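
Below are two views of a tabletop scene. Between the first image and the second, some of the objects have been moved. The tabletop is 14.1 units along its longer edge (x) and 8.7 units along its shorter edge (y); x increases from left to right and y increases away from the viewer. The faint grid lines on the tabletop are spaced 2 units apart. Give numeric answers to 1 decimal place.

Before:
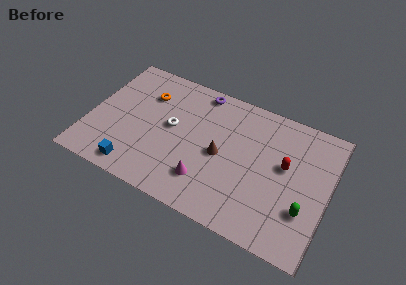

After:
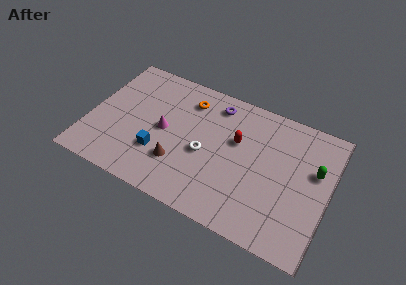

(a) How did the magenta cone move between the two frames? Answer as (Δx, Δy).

(-2.8, 2.2)

The magenta cone started near (7.2, 2.1) and ended near (4.4, 4.3).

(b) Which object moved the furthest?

the magenta cone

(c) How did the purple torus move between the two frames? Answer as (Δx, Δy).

(1.0, -0.5)

From the two frames, the purple torus sits at roughly (6.1, 7.8) before and (7.1, 7.3) after.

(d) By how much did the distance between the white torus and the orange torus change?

+1.1

They were about 2.3 units apart before and 3.4 after — 1.1 units further apart.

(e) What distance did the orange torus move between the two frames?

2.5

The orange torus was near (3.1, 6.3) before and (5.5, 6.9) after, so it travelled √(2.4² + 0.6²) ≈ 2.5 units.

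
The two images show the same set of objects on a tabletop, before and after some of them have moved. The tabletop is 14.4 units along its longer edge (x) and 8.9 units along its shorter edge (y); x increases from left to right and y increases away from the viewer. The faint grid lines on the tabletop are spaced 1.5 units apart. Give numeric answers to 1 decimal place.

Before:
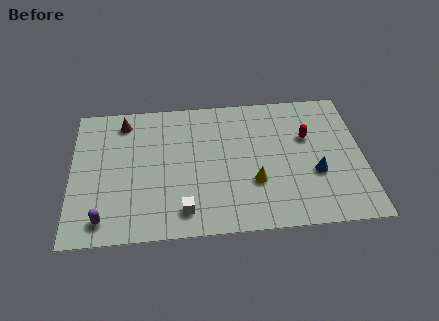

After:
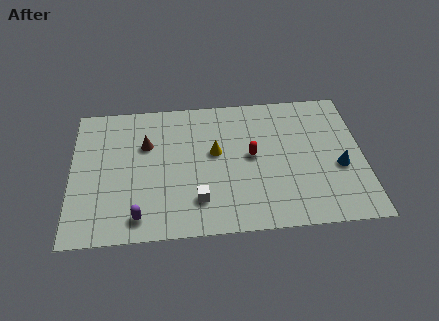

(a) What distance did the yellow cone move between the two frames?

2.8

The yellow cone moved from about (9.0, 3.0) to (7.1, 5.1), a distance of √(1.9² + 2.1²) ≈ 2.8.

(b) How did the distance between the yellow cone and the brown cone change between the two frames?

-4.3

They were about 7.8 units apart before and 3.5 after — 4.3 units closer together.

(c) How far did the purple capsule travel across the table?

1.7

The purple capsule was near (1.6, 1.3) before and (3.3, 1.3) after, so it travelled √(1.7² + 0.0²) ≈ 1.7 units.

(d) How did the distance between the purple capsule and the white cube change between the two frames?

-0.9

The distance was about 3.9 in the first image and 3.0 in the second, so they moved 0.9 units closer together.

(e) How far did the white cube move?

0.9

From (5.5, 1.5) to (6.2, 2.1), the white cube covered √(0.7² + 0.6²) ≈ 0.9 units.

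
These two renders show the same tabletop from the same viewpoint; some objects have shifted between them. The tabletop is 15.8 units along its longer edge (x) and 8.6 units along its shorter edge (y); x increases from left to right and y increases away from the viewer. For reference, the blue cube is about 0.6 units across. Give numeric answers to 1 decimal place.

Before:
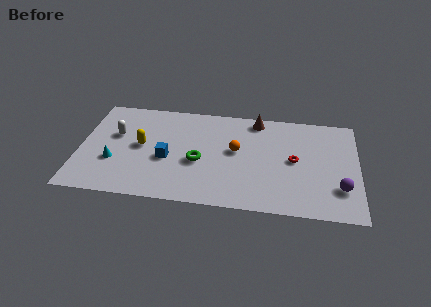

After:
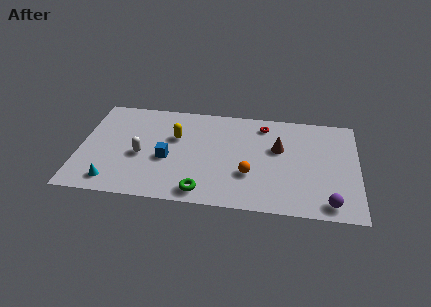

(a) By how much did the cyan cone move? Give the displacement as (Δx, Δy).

(0.0, -1.7)

The cyan cone started near (2.0, 3.0) and ended near (2.0, 1.3).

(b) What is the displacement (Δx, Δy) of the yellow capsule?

(1.9, 1.0)

From the two frames, the yellow capsule sits at roughly (3.5, 4.5) before and (5.4, 5.5) after.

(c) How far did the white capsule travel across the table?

2.2

The white capsule moved from about (2.0, 5.3) to (3.5, 3.7), a distance of √(1.5² + 1.6²) ≈ 2.2.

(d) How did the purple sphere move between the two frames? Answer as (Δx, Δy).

(-0.6, -1.3)

The purple sphere was at about (14.8, 2.4) and moved to about (14.2, 1.1).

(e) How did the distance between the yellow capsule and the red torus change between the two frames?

-3.4

Before: roughly 8.7 units apart; after: 5.3. That's 3.4 units closer together.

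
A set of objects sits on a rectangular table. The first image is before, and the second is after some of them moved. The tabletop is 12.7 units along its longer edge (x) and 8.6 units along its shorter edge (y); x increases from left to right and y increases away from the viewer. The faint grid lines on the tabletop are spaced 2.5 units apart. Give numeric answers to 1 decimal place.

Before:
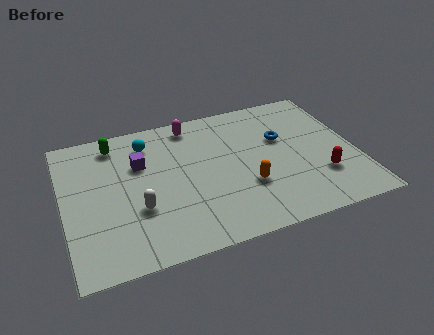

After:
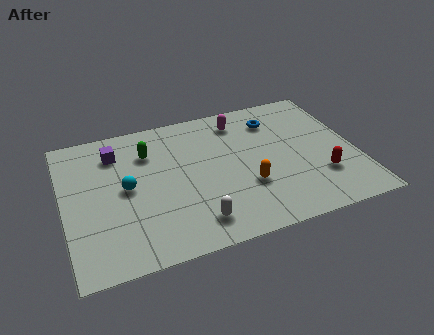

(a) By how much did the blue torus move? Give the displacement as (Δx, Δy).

(-0.2, 1.3)

From the two frames, the blue torus sits at roughly (9.6, 5.4) before and (9.4, 6.7) after.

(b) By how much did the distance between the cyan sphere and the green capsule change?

+0.7

They were about 1.5 units apart before and 2.2 after — 0.7 units further apart.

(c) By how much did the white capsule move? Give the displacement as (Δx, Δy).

(2.3, -1.5)

The white capsule started near (3.1, 3.0) and ended near (5.4, 1.5).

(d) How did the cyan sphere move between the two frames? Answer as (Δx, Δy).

(-1.1, -2.5)

The cyan sphere was at about (3.8, 6.9) and moved to about (2.7, 4.4).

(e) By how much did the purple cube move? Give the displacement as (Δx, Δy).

(-1.0, 1.0)

The purple cube was at about (3.4, 5.7) and moved to about (2.4, 6.7).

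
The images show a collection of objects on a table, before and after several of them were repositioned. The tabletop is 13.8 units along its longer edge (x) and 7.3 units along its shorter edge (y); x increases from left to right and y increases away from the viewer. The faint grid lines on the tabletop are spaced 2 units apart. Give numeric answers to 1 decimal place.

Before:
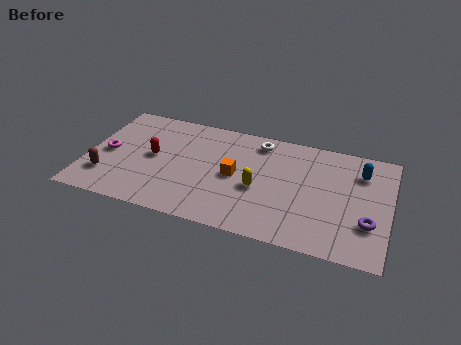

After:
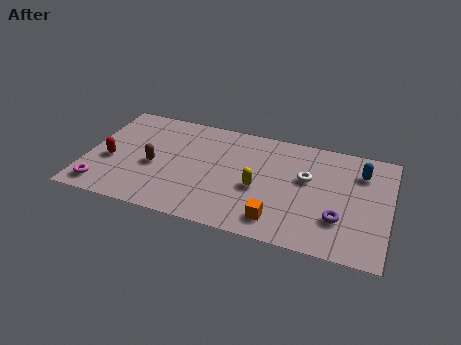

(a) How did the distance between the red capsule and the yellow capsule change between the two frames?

+1.9

Before: roughly 4.9 units apart; after: 6.8. That's 1.9 units further apart.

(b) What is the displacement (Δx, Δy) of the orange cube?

(2.1, -2.3)

The orange cube started near (6.8, 3.6) and ended near (8.9, 1.3).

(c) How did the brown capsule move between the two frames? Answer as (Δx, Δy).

(2.1, 1.3)

The brown capsule was at about (1.0, 1.9) and moved to about (3.1, 3.2).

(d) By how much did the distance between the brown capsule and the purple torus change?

-3.3

They were about 11.9 units apart before and 8.6 after — 3.3 units closer together.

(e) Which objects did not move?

the yellow capsule and the blue capsule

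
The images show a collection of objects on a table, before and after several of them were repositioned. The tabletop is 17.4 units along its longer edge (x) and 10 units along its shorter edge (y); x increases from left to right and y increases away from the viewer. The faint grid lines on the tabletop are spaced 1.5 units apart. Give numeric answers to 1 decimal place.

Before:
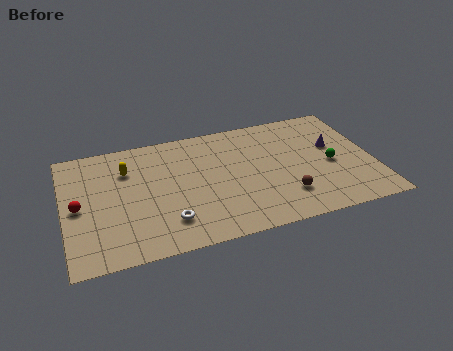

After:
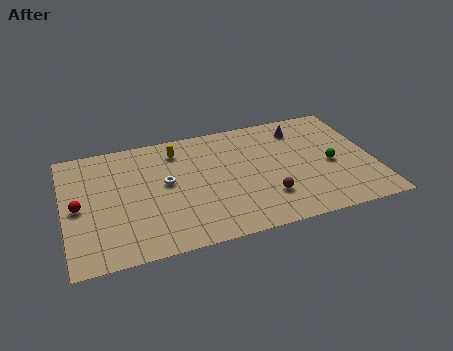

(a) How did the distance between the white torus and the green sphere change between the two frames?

-0.3

Before: roughly 9.7 units apart; after: 9.4. That's 0.3 units closer together.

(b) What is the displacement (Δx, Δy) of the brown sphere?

(-1.0, 0.2)

The brown sphere started near (12.2, 2.5) and ended near (11.2, 2.7).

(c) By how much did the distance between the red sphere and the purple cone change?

-1.3

The distance was about 14.5 in the first image and 13.2 in the second, so they moved 1.3 units closer together.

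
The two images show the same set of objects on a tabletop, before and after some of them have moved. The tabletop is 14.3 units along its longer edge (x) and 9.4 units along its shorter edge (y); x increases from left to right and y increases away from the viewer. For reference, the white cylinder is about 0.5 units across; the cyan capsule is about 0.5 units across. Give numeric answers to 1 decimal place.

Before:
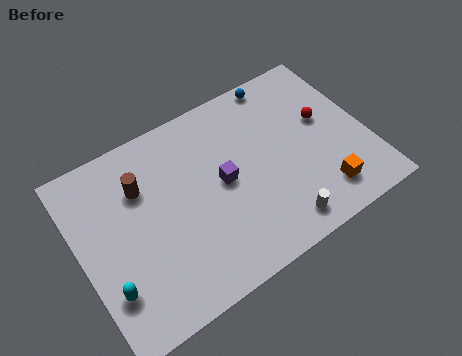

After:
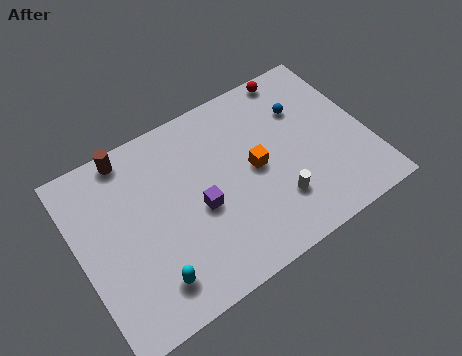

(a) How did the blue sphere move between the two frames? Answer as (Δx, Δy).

(0.8, -2.0)

The blue sphere started near (10.7, 8.6) and ended near (11.5, 6.6).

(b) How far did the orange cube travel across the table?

4.1

The orange cube moved from about (11.6, 1.8) to (8.7, 4.7), a distance of √(2.9² + 2.9²) ≈ 4.1.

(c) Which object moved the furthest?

the orange cube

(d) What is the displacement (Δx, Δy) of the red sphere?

(-0.9, 3.1)

The red sphere started near (12.4, 5.5) and ended near (11.5, 8.6).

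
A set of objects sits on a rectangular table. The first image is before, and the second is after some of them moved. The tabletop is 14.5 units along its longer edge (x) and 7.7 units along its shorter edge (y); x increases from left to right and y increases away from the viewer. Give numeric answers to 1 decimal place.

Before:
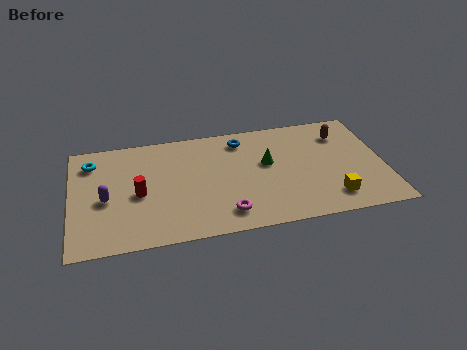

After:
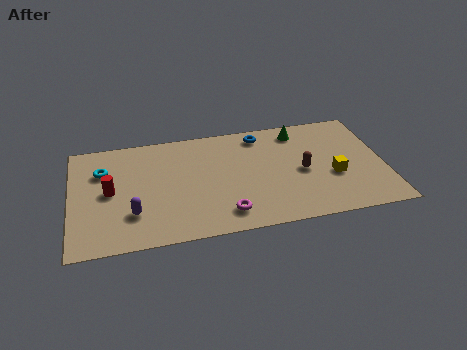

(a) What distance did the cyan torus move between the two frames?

0.9

From (1.0, 6.1) to (1.5, 5.4), the cyan torus covered √(0.5² + 0.7²) ≈ 0.9 units.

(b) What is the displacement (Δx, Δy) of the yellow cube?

(0.2, 1.5)

From the two frames, the yellow cube sits at roughly (11.9, 1.5) before and (12.1, 3.0) after.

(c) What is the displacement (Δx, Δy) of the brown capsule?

(-2.0, -2.3)

The brown capsule was at about (12.7, 5.9) and moved to about (10.7, 3.6).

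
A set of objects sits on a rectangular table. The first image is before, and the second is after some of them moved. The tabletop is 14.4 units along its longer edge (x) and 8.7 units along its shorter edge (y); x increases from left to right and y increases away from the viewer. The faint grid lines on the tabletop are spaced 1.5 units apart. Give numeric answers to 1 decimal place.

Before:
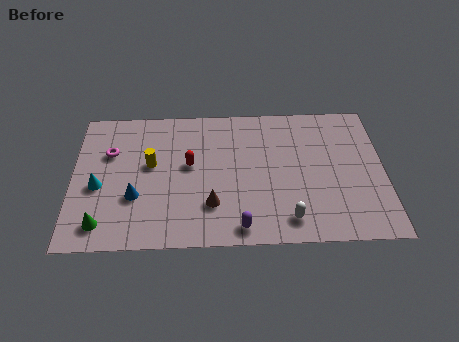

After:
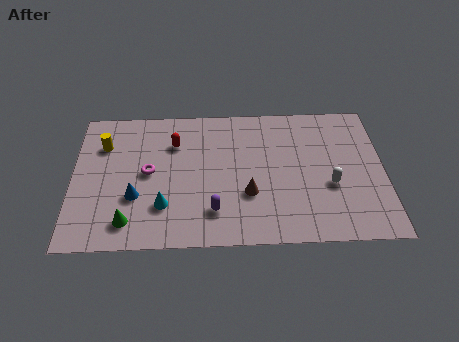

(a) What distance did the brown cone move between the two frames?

1.8

The brown cone was near (6.4, 2.4) before and (8.1, 3.0) after, so it travelled √(1.7² + 0.6²) ≈ 1.8 units.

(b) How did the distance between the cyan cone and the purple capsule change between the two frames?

-4.7

Before: roughly 7.0 units apart; after: 2.3. That's 4.7 units closer together.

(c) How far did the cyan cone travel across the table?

3.3

From (1.2, 3.7) to (4.2, 2.4), the cyan cone covered √(3.0² + 1.3²) ≈ 3.3 units.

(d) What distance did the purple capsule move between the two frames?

1.6

The purple capsule was near (7.7, 1.0) before and (6.5, 2.0) after, so it travelled √(1.2² + 1.0²) ≈ 1.6 units.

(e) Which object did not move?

the blue cone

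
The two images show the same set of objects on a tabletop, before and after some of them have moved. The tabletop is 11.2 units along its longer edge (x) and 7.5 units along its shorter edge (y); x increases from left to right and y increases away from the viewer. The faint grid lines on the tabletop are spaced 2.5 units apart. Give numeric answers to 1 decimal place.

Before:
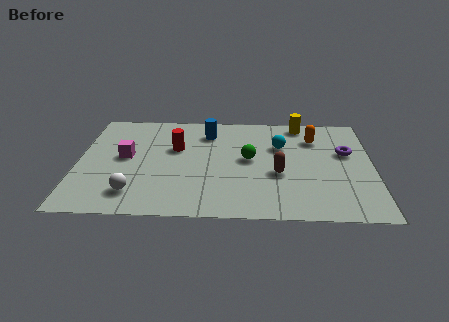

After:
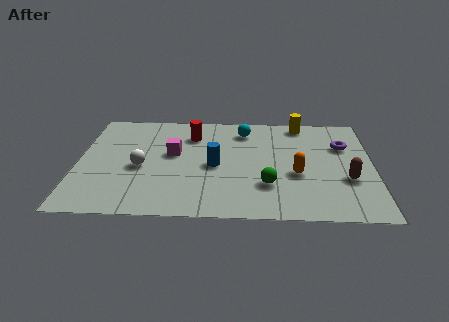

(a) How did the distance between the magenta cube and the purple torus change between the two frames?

-1.9

They were about 8.4 units apart before and 6.5 after — 1.9 units closer together.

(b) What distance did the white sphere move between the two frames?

1.8

From (2.2, 1.5) to (2.4, 3.3), the white sphere covered √(0.2² + 1.8²) ≈ 1.8 units.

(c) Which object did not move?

the yellow cylinder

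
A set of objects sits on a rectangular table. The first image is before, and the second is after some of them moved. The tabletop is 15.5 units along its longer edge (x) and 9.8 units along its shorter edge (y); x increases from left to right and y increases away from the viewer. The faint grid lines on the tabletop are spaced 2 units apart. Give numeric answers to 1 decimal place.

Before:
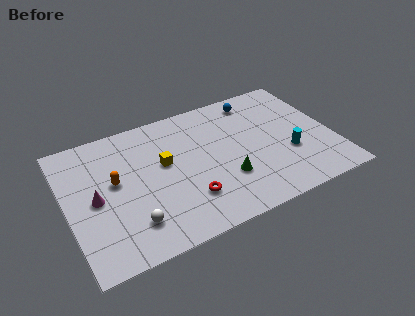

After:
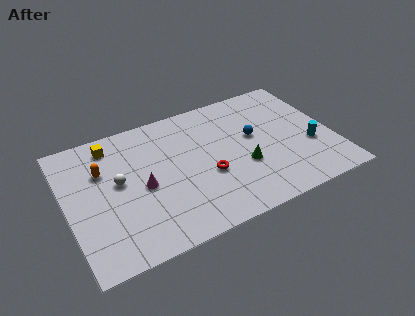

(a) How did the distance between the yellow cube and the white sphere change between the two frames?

-1.3

The distance was about 4.2 in the first image and 2.9 in the second, so they moved 1.3 units closer together.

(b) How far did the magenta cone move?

2.7

From (1.6, 4.7) to (4.3, 4.5), the magenta cone covered √(2.7² + 0.2²) ≈ 2.7 units.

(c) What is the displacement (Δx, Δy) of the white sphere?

(-0.4, 3.2)

The white sphere was at about (3.4, 2.2) and moved to about (3.0, 5.4).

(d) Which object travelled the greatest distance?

the yellow cube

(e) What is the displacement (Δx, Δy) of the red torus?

(1.3, 1.2)

The red torus started near (6.7, 2.6) and ended near (8.0, 3.8).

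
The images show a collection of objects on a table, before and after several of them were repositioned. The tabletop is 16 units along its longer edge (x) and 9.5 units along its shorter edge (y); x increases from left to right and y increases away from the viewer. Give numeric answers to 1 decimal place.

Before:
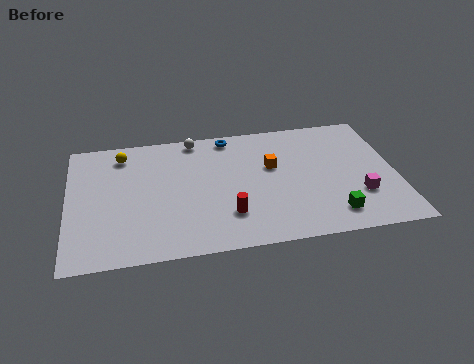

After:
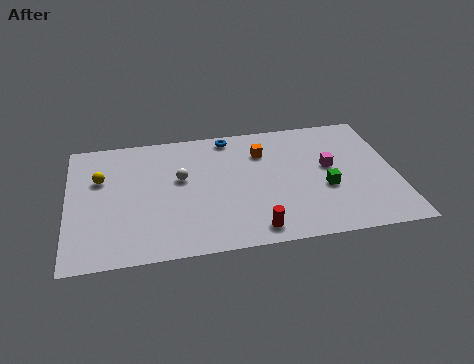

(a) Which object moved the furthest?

the white sphere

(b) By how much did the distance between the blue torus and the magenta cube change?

-2.5

Before: roughly 8.3 units apart; after: 5.8. That's 2.5 units closer together.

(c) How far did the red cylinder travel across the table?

1.8

From (7.7, 2.5) to (8.9, 1.2), the red cylinder covered √(1.2² + 1.3²) ≈ 1.8 units.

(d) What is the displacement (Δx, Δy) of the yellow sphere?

(-1.1, -1.7)

From the two frames, the yellow sphere sits at roughly (2.7, 7.9) before and (1.6, 6.2) after.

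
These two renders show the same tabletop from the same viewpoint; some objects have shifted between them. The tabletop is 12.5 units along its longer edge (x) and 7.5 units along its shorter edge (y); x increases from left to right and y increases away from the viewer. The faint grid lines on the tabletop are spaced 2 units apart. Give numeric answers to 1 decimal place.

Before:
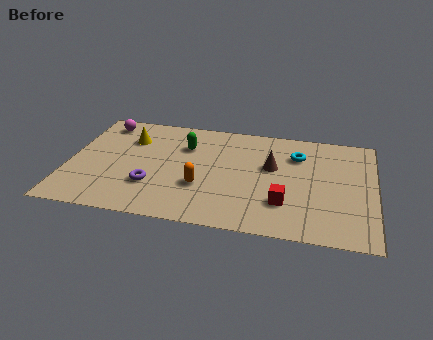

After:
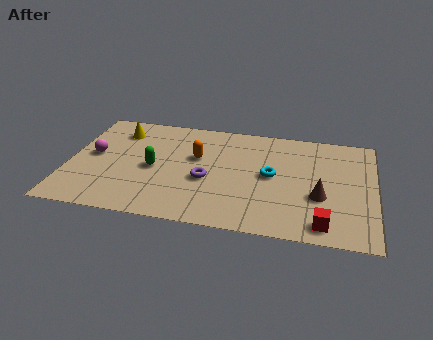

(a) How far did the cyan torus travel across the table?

1.9

From (9.3, 5.5) to (8.3, 3.9), the cyan torus covered √(1.0² + 1.6²) ≈ 1.9 units.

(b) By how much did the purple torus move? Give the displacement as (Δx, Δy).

(2.2, 0.8)

The purple torus was at about (3.5, 2.3) and moved to about (5.7, 3.1).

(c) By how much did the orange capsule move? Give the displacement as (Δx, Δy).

(-0.3, 2.0)

From the two frames, the orange capsule sits at roughly (5.5, 2.6) before and (5.2, 4.6) after.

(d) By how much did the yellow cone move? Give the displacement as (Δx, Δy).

(-0.5, 0.5)

The yellow cone was at about (2.4, 5.4) and moved to about (1.9, 5.9).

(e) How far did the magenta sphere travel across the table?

2.4

From (1.2, 6.4) to (1.0, 4.0), the magenta sphere covered √(0.2² + 2.4²) ≈ 2.4 units.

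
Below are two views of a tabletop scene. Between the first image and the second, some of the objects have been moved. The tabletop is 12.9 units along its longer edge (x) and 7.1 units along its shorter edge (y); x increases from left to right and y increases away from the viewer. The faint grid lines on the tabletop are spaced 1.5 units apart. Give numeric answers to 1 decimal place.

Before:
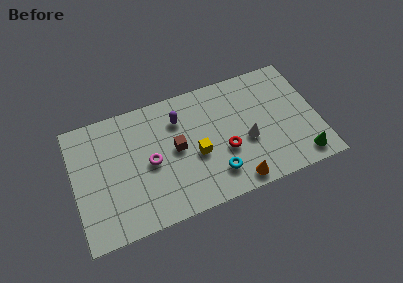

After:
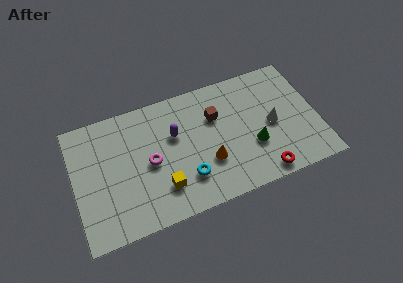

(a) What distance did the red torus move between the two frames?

2.6

The red torus was near (7.9, 2.7) before and (9.7, 0.8) after, so it travelled √(1.8² + 1.9²) ≈ 2.6 units.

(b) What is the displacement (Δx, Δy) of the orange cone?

(-1.3, 1.6)

The orange cone was at about (8.3, 0.8) and moved to about (7.0, 2.4).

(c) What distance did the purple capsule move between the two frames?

0.9

The purple capsule was near (5.7, 5.3) before and (5.4, 4.5) after, so it travelled √(0.3² + 0.8²) ≈ 0.9 units.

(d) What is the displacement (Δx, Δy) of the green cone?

(-2.4, 1.5)

From the two frames, the green cone sits at roughly (11.8, 1.0) before and (9.4, 2.5) after.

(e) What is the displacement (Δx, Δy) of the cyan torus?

(-1.5, 0.3)

From the two frames, the cyan torus sits at roughly (7.3, 1.6) before and (5.8, 1.9) after.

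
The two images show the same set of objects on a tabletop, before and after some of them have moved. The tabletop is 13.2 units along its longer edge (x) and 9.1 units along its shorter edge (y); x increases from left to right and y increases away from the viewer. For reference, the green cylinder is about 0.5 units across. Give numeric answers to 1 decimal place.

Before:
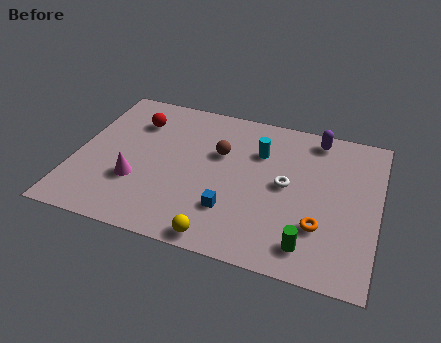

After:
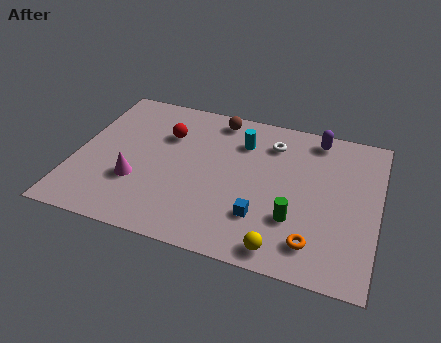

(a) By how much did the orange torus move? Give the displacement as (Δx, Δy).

(-0.2, -1.0)

From the two frames, the orange torus sits at roughly (10.8, 2.7) before and (10.6, 1.7) after.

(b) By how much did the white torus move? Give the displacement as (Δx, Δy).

(-0.8, 2.4)

The white torus started near (9.2, 4.7) and ended near (8.4, 7.1).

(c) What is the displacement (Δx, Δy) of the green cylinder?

(-0.7, 1.3)

From the two frames, the green cylinder sits at roughly (10.4, 1.5) before and (9.7, 2.8) after.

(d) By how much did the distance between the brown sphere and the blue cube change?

+2.6

The distance was about 3.4 in the first image and 6.0 in the second, so they moved 2.6 units further apart.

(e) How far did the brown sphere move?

2.2

The brown sphere was near (6.2, 5.8) before and (5.9, 8.0) after, so it travelled √(0.3² + 2.2²) ≈ 2.2 units.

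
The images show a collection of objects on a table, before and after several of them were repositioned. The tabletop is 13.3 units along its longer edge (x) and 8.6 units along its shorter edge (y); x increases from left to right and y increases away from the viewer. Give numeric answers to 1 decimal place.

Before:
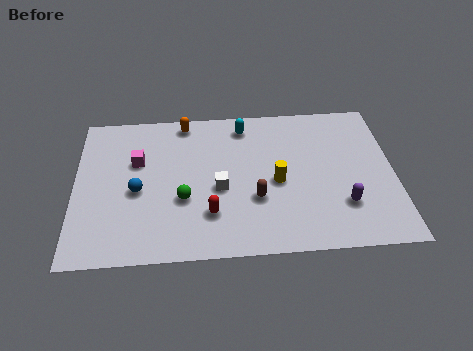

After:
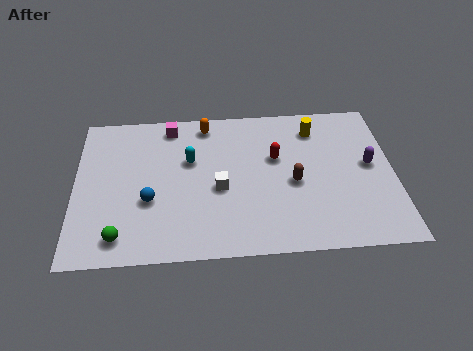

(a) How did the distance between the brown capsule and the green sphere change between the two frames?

+4.6

Before: roughly 3.0 units apart; after: 7.6. That's 4.6 units further apart.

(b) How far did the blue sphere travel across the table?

0.8

The blue sphere moved from about (2.6, 3.8) to (3.1, 3.2), a distance of √(0.5² + 0.6²) ≈ 0.8.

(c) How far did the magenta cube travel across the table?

2.4

The magenta cube moved from about (2.6, 5.5) to (4.0, 7.5), a distance of √(1.4² + 2.0²) ≈ 2.4.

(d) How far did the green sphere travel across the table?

3.2

The green sphere moved from about (4.5, 3.2) to (1.9, 1.3), a distance of √(2.6² + 1.9²) ≈ 3.2.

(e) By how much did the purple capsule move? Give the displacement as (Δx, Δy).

(1.2, 2.2)

The purple capsule started near (11.1, 2.4) and ended near (12.3, 4.6).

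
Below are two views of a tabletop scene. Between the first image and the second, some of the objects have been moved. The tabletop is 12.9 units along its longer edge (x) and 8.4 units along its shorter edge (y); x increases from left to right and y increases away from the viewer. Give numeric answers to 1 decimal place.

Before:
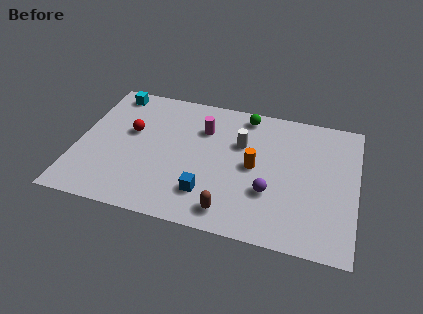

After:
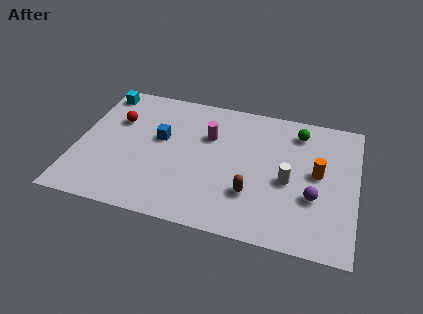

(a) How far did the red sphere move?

0.9

From (2.4, 5.0) to (1.7, 5.6), the red sphere covered √(0.7² + 0.6²) ≈ 0.9 units.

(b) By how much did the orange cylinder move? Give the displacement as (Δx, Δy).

(2.9, 0.3)

The orange cylinder was at about (8.2, 4.2) and moved to about (11.1, 4.5).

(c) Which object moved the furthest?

the blue cube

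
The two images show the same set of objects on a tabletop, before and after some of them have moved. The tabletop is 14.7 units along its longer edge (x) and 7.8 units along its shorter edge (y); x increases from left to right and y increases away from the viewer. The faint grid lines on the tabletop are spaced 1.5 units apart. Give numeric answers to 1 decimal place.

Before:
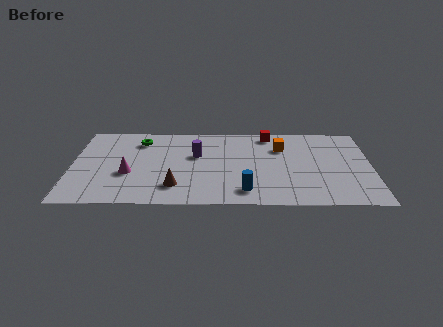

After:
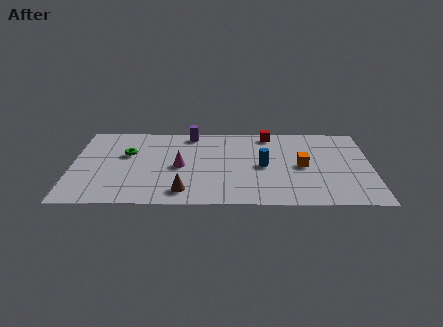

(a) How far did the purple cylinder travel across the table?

2.1

The purple cylinder moved from about (6.1, 4.8) to (5.8, 6.9), a distance of √(0.3² + 2.1²) ≈ 2.1.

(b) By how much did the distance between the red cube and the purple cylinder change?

-0.3

Before: roughly 4.2 units apart; after: 3.9. That's 0.3 units closer together.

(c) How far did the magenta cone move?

2.6

The magenta cone was near (2.8, 3.0) before and (5.3, 3.7) after, so it travelled √(2.5² + 0.7²) ≈ 2.6 units.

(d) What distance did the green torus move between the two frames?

1.4

From (3.3, 6.2) to (2.7, 4.9), the green torus covered √(0.6² + 1.3²) ≈ 1.4 units.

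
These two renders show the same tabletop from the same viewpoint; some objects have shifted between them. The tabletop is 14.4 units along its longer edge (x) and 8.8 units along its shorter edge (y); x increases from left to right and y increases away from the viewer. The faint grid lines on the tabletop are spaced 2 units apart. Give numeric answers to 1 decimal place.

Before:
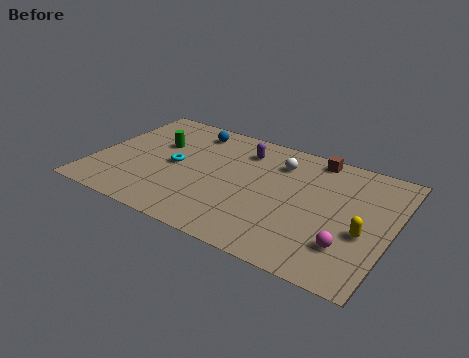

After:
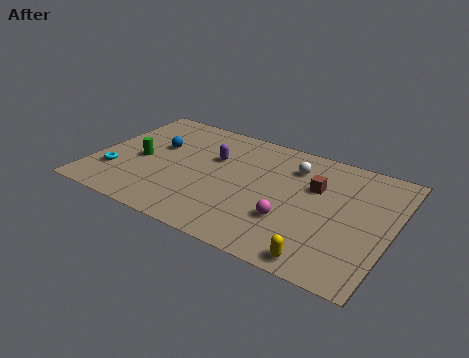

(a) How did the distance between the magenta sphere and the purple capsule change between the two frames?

-2.2

The distance was about 7.3 in the first image and 5.1 in the second, so they moved 2.2 units closer together.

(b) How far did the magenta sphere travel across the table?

2.8

From (12.6, 2.3) to (9.8, 2.8), the magenta sphere covered √(2.8² + 0.5²) ≈ 2.8 units.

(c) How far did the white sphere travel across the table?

0.7

The white sphere moved from about (8.7, 6.7) to (9.4, 6.7), a distance of √(0.7² + 0.0²) ≈ 0.7.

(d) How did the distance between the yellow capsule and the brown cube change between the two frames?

-0.4

The distance was about 5.3 in the first image and 4.9 in the second, so they moved 0.4 units closer together.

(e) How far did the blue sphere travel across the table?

2.4

The blue sphere moved from about (4.2, 7.4) to (2.8, 5.4), a distance of √(1.4² + 2.0²) ≈ 2.4.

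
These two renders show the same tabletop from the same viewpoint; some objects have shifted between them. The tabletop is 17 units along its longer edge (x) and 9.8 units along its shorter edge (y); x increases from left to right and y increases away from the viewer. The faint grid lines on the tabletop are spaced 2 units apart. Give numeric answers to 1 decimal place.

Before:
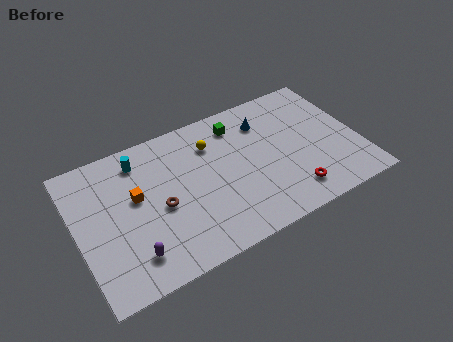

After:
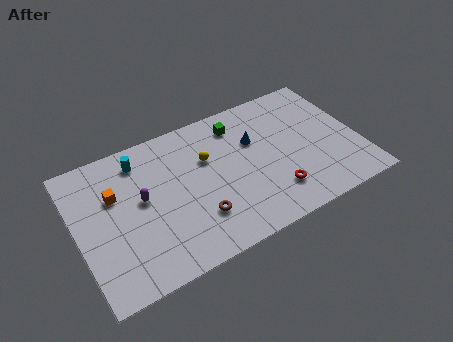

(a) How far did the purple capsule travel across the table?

3.5

The purple capsule was near (2.9, 2.0) before and (3.9, 5.4) after, so it travelled √(1.0² + 3.4²) ≈ 3.5 units.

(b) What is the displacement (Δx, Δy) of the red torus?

(-1.0, 0.5)

From the two frames, the red torus sits at roughly (12.5, 1.8) before and (11.5, 2.3) after.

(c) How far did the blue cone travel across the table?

1.4

From (11.7, 7.5) to (10.9, 6.4), the blue cone covered √(0.8² + 1.1²) ≈ 1.4 units.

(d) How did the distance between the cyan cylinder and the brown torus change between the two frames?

+2.3

They were about 3.8 units apart before and 6.1 after — 2.3 units further apart.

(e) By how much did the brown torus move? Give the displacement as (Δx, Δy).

(2.0, -1.7)

From the two frames, the brown torus sits at roughly (4.9, 4.4) before and (6.9, 2.7) after.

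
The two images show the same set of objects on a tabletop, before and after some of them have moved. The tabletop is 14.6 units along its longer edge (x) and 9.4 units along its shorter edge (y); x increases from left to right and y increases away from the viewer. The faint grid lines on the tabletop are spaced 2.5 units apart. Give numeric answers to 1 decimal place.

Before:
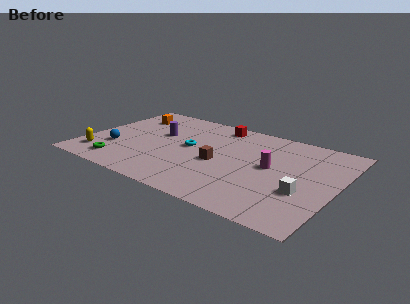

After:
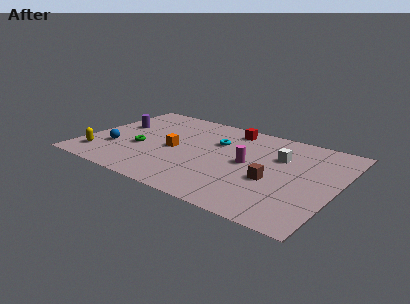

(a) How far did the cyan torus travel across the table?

1.9

The cyan torus moved from about (6.0, 5.0) to (7.4, 6.3), a distance of √(1.4² + 1.3²) ≈ 1.9.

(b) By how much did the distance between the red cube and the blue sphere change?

+0.5

They were about 7.4 units apart before and 7.9 after — 0.5 units further apart.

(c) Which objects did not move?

the yellow capsule and the blue sphere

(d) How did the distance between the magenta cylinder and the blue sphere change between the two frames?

-1.3

Before: roughly 9.1 units apart; after: 7.8. That's 1.3 units closer together.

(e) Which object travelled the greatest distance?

the orange cube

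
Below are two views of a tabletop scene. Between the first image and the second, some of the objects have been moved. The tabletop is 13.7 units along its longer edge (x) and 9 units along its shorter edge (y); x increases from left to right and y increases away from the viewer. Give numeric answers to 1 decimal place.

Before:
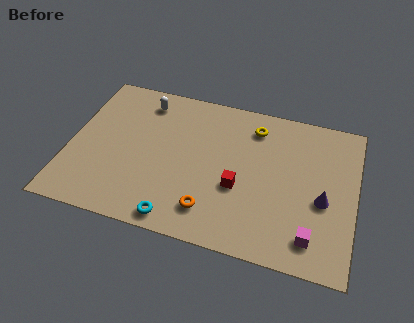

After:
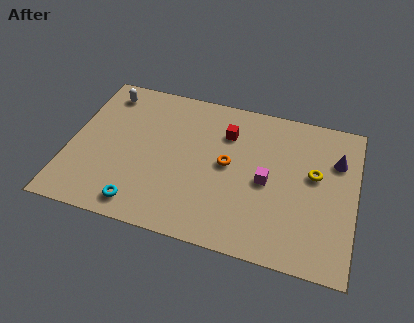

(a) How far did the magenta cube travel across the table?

3.5

The magenta cube moved from about (11.8, 1.6) to (9.5, 4.2), a distance of √(2.3² + 2.6²) ≈ 3.5.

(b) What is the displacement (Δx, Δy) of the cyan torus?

(-1.8, 0.3)

The cyan torus was at about (5.5, 0.9) and moved to about (3.7, 1.2).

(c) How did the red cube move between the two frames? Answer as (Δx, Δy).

(-0.8, 3.1)

The red cube was at about (8.2, 3.5) and moved to about (7.4, 6.6).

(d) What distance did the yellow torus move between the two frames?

3.7

The yellow torus was near (8.7, 7.3) before and (11.7, 5.2) after, so it travelled √(3.0² + 2.1²) ≈ 3.7 units.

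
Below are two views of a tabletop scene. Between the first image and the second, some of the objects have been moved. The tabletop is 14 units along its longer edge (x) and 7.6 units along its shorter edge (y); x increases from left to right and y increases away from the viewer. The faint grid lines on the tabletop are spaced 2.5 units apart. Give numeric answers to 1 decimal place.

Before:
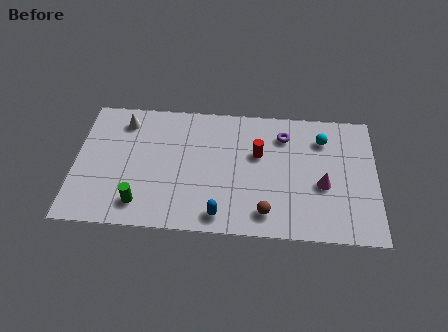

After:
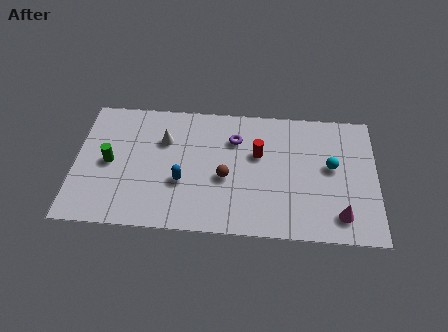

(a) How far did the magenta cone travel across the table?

1.9

The magenta cone moved from about (11.5, 3.1) to (12.3, 1.4), a distance of √(0.8² + 1.7²) ≈ 1.9.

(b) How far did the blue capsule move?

2.5

From (6.8, 1.0) to (5.0, 2.8), the blue capsule covered √(1.8² + 1.8²) ≈ 2.5 units.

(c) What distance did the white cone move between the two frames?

2.1

From (2.2, 6.2) to (4.1, 5.2), the white cone covered √(1.9² + 1.0²) ≈ 2.1 units.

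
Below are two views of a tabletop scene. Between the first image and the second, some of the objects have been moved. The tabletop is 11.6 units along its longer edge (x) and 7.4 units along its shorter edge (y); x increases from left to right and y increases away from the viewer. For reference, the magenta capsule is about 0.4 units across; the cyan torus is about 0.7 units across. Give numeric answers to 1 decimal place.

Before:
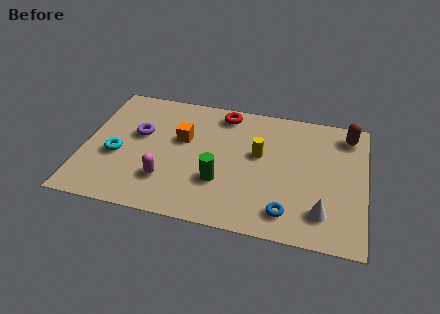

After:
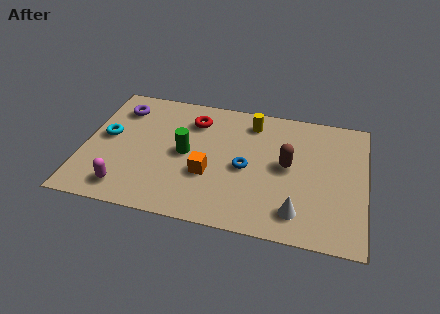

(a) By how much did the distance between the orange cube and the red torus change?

+0.6

They were about 2.5 units apart before and 3.1 after — 0.6 units further apart.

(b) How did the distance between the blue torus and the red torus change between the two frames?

-2.6

They were about 5.9 units apart before and 3.3 after — 2.6 units closer together.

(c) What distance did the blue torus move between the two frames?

2.8

The blue torus moved from about (8.5, 1.3) to (6.7, 3.4), a distance of √(1.8² + 2.1²) ≈ 2.8.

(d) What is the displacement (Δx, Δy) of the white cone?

(-1.0, -0.2)

The white cone was at about (9.9, 1.6) and moved to about (8.9, 1.4).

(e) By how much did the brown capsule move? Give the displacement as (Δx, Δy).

(-2.4, -2.3)

From the two frames, the brown capsule sits at roughly (10.8, 6.2) before and (8.4, 3.9) after.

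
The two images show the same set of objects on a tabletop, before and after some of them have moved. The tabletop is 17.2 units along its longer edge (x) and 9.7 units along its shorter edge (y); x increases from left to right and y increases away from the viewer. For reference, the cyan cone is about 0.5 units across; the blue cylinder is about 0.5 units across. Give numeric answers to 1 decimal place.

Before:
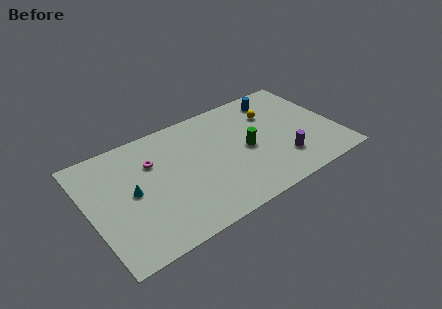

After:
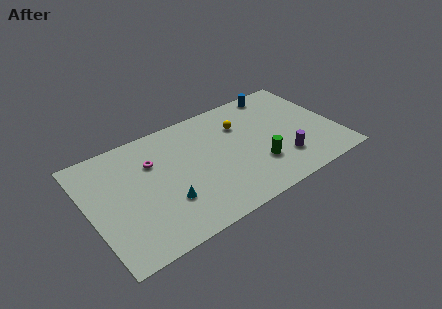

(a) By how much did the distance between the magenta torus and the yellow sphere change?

-2.2

The distance was about 8.5 in the first image and 6.3 in the second, so they moved 2.2 units closer together.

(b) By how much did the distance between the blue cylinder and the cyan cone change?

-0.7

Before: roughly 11.3 units apart; after: 10.6. That's 0.7 units closer together.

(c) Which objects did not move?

the purple cylinder and the magenta torus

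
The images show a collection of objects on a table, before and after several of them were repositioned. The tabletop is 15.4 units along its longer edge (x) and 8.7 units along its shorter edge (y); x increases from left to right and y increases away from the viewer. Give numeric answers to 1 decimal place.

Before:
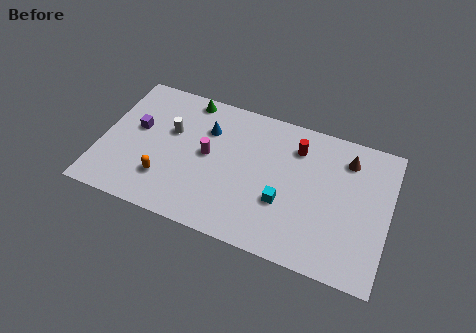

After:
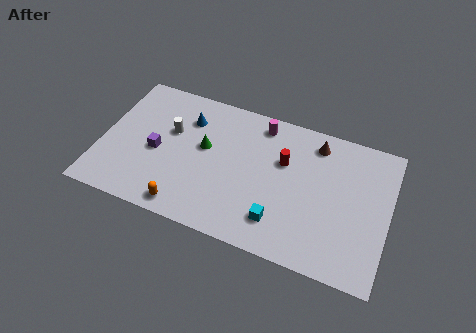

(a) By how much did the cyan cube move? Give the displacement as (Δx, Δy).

(-0.1, -1.2)

From the two frames, the cyan cube sits at roughly (9.9, 3.1) before and (9.8, 1.9) after.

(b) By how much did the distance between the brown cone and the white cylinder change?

-1.6

The distance was about 9.5 in the first image and 7.9 in the second, so they moved 1.6 units closer together.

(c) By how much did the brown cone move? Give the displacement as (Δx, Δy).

(-1.7, 0.4)

From the two frames, the brown cone sits at roughly (13.0, 6.9) before and (11.3, 7.3) after.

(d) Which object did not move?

the white cylinder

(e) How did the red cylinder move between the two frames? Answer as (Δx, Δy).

(-0.6, -1.1)

The red cylinder started near (10.3, 6.7) and ended near (9.7, 5.6).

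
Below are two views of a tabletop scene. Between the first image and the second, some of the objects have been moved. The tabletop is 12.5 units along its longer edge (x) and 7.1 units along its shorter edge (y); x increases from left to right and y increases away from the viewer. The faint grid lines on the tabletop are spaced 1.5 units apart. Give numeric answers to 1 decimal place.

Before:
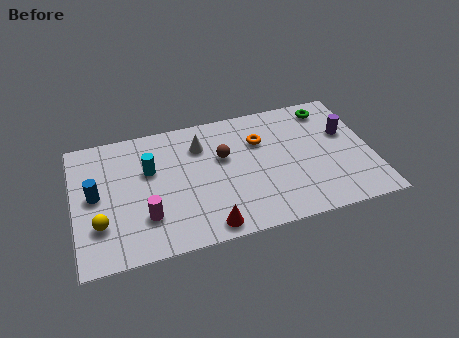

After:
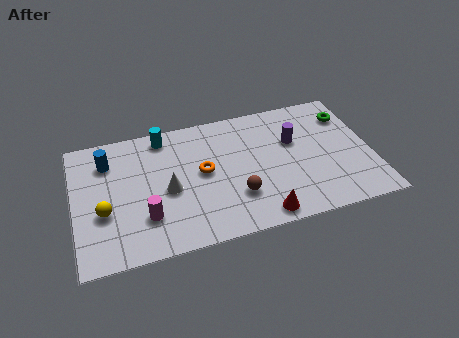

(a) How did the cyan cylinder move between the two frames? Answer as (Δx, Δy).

(0.7, 1.7)

The cyan cylinder was at about (3.2, 4.5) and moved to about (3.9, 6.2).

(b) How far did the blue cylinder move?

1.8

From (0.9, 3.7) to (1.5, 5.4), the blue cylinder covered √(0.6² + 1.7²) ≈ 1.8 units.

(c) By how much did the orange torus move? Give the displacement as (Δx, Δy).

(-2.5, -1.1)

The orange torus was at about (7.9, 4.9) and moved to about (5.4, 3.8).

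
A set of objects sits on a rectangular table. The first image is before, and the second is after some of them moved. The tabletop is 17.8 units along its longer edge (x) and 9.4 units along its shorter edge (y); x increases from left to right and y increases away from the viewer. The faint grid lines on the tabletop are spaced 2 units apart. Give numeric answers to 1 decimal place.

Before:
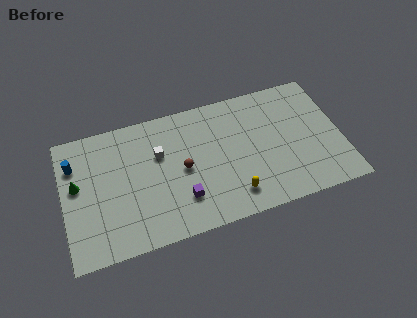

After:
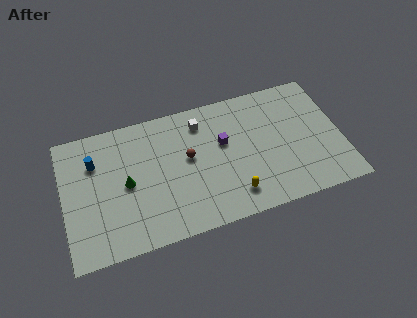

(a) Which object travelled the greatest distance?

the purple cube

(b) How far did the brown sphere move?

0.8

The brown sphere was near (7.6, 4.6) before and (8.0, 5.3) after, so it travelled √(0.4² + 0.7²) ≈ 0.8 units.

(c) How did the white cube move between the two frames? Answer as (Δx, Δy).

(2.8, 1.5)

The white cube was at about (6.2, 6.1) and moved to about (9.0, 7.6).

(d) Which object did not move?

the yellow capsule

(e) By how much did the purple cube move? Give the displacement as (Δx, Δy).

(2.9, 3.2)

The purple cube was at about (7.4, 2.5) and moved to about (10.3, 5.7).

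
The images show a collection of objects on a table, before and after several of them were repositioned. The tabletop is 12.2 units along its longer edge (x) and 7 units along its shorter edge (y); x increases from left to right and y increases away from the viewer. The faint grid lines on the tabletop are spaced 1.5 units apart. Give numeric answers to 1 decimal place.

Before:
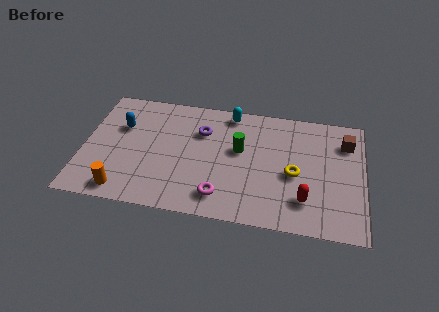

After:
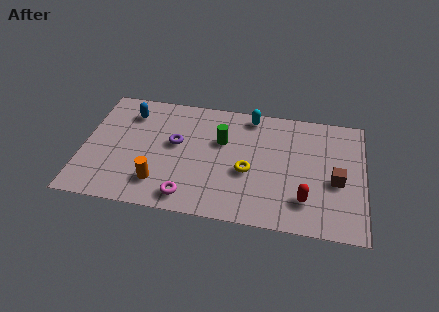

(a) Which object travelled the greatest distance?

the brown cube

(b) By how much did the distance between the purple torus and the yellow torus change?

-1.1

They were about 4.5 units apart before and 3.4 after — 1.1 units closer together.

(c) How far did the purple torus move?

1.4

From (5.1, 4.9) to (4.0, 4.0), the purple torus covered √(1.1² + 0.9²) ≈ 1.4 units.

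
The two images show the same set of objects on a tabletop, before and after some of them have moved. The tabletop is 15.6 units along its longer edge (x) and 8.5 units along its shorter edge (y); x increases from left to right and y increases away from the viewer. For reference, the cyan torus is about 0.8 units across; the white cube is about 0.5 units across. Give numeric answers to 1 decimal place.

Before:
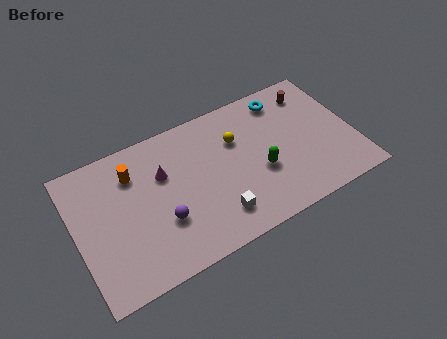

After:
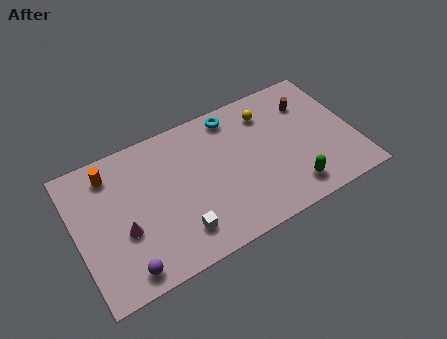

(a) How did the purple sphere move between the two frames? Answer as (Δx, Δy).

(-2.3, -1.8)

From the two frames, the purple sphere sits at roughly (4.6, 2.9) before and (2.3, 1.1) after.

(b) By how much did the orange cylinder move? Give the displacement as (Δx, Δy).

(-1.2, 0.6)

The orange cylinder started near (3.4, 6.4) and ended near (2.2, 7.0).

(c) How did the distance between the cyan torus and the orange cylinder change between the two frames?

-1.7

Before: roughly 8.7 units apart; after: 7.0. That's 1.7 units closer together.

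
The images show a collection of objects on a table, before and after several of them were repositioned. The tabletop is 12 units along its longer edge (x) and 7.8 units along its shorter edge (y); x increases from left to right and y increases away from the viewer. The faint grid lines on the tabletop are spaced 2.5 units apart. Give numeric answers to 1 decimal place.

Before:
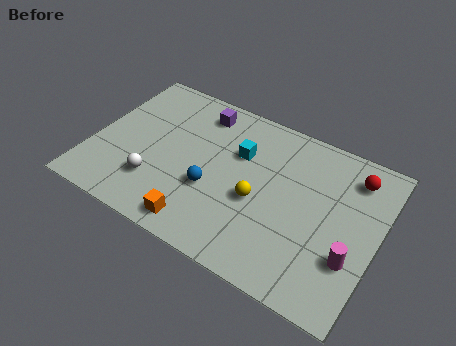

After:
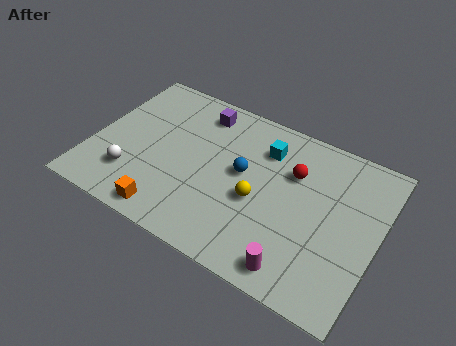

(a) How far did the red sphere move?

2.6

The red sphere was near (10.7, 6.3) before and (8.3, 5.3) after, so it travelled √(2.4² + 1.0²) ≈ 2.6 units.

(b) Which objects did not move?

the yellow sphere and the purple cube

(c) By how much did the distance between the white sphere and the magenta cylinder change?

-0.9

Before: roughly 8.2 units apart; after: 7.3. That's 0.9 units closer together.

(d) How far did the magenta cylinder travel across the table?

2.5

The magenta cylinder moved from about (11.1, 2.5) to (9.1, 1.0), a distance of √(2.0² + 1.5²) ≈ 2.5.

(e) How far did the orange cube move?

1.3

From (5.0, 1.0) to (3.7, 0.9), the orange cube covered √(1.3² + 0.1²) ≈ 1.3 units.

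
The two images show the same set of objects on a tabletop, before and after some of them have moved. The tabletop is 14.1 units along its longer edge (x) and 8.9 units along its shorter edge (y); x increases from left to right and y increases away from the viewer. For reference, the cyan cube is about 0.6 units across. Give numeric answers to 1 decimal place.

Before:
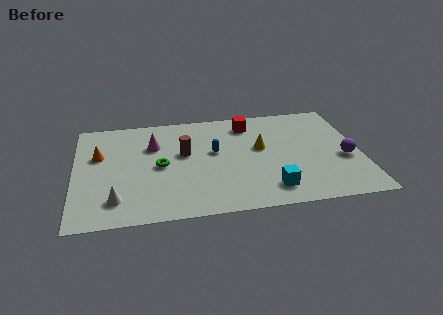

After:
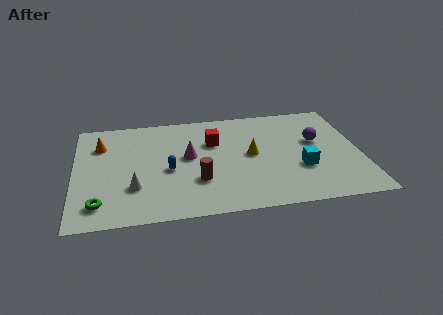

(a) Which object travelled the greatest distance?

the green torus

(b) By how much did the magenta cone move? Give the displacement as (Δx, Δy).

(1.7, -1.2)

The magenta cone started near (3.9, 6.1) and ended near (5.6, 4.9).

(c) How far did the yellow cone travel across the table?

0.7

The yellow cone was near (9.2, 5.1) before and (8.7, 4.6) after, so it travelled √(0.5² + 0.5²) ≈ 0.7 units.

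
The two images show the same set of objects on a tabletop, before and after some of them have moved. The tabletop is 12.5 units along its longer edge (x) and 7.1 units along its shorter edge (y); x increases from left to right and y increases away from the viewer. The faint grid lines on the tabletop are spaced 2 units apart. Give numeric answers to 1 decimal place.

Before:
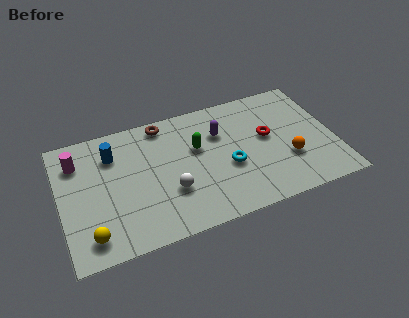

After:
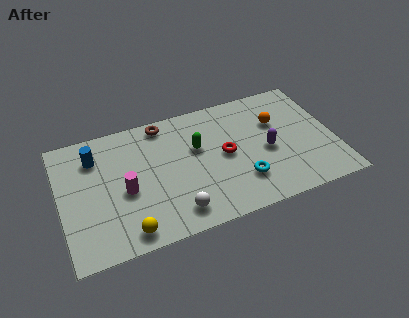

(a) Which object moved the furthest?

the magenta cylinder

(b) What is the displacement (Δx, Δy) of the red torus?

(-2.0, -0.4)

The red torus was at about (9.5, 4.0) and moved to about (7.5, 3.6).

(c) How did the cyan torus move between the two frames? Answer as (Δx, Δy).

(0.5, -1.0)

The cyan torus was at about (7.6, 2.9) and moved to about (8.1, 1.9).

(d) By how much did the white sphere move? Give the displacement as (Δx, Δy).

(0.1, -1.2)

The white sphere started near (4.9, 2.4) and ended near (5.0, 1.2).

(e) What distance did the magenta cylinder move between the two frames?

3.0

The magenta cylinder was near (0.9, 5.4) before and (2.9, 3.1) after, so it travelled √(2.0² + 2.3²) ≈ 3.0 units.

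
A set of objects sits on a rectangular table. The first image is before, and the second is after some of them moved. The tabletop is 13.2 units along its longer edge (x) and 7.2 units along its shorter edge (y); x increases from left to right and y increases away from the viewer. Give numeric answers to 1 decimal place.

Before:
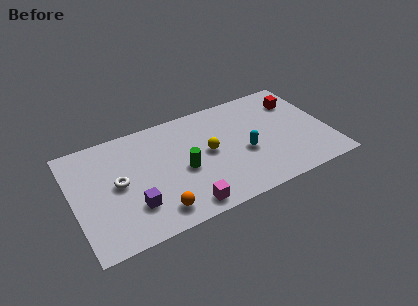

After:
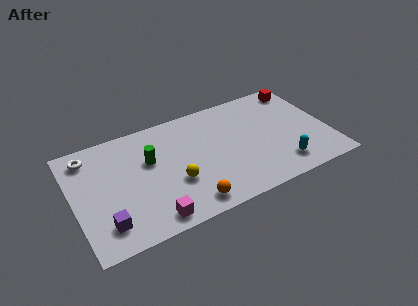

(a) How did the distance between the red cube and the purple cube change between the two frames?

+2.2

They were about 9.6 units apart before and 11.8 after — 2.2 units further apart.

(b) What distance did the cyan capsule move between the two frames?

2.3

From (8.8, 3.0) to (10.5, 1.4), the cyan capsule covered √(1.7² + 1.6²) ≈ 2.3 units.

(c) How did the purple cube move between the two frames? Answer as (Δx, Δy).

(-1.5, -0.5)

The purple cube was at about (2.9, 2.0) and moved to about (1.4, 1.5).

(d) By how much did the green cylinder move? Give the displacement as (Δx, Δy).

(-1.6, 1.3)

The green cylinder started near (5.6, 3.2) and ended near (4.0, 4.5).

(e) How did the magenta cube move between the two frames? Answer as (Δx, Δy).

(-1.7, 0.0)

The magenta cube was at about (5.4, 0.9) and moved to about (3.7, 0.9).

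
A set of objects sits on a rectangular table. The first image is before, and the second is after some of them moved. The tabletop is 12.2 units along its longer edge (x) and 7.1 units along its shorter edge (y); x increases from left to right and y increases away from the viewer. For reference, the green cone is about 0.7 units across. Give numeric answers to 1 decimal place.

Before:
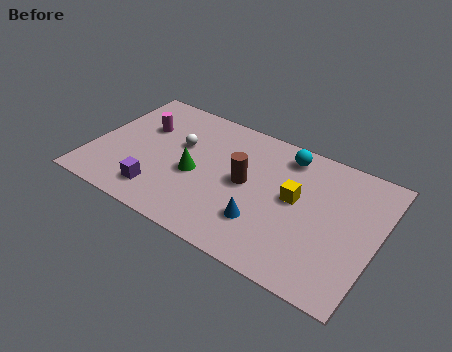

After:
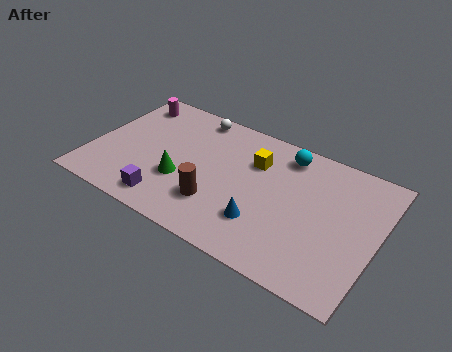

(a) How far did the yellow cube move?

2.2

The yellow cube moved from about (8.7, 3.9) to (6.8, 5.0), a distance of √(1.9² + 1.1²) ≈ 2.2.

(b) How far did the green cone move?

0.8

The green cone was near (4.5, 3.1) before and (4.0, 2.5) after, so it travelled √(0.5² + 0.6²) ≈ 0.8 units.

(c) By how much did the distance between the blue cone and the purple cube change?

-0.3

The distance was about 4.4 in the first image and 4.1 in the second, so they moved 0.3 units closer together.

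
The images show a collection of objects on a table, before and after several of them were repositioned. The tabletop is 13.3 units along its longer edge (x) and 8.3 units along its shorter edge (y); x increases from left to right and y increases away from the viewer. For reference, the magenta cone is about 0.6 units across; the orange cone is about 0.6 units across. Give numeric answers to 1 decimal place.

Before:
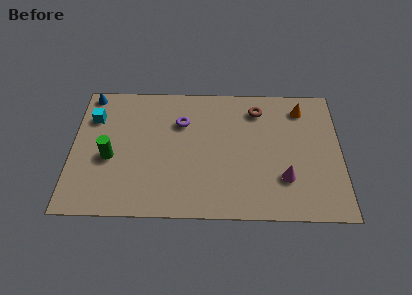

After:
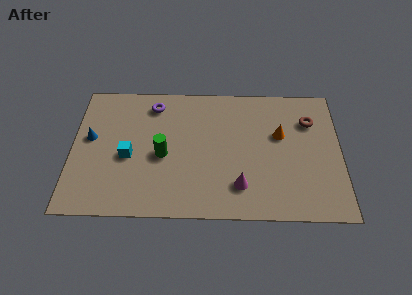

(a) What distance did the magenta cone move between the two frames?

2.3

From (10.5, 2.4) to (8.3, 1.9), the magenta cone covered √(2.2² + 0.5²) ≈ 2.3 units.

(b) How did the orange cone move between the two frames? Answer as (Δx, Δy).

(-1.1, -1.7)

The orange cone started near (11.4, 6.8) and ended near (10.3, 5.1).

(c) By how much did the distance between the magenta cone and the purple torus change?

+0.5

Before: roughly 6.1 units apart; after: 6.6. That's 0.5 units further apart.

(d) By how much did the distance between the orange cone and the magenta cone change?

-0.7

They were about 4.5 units apart before and 3.8 after — 0.7 units closer together.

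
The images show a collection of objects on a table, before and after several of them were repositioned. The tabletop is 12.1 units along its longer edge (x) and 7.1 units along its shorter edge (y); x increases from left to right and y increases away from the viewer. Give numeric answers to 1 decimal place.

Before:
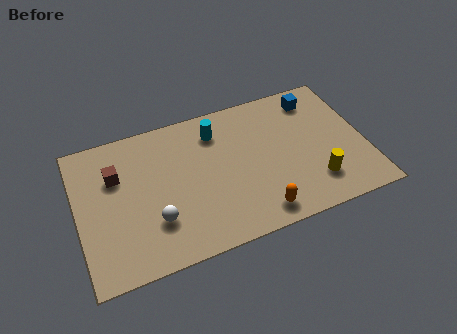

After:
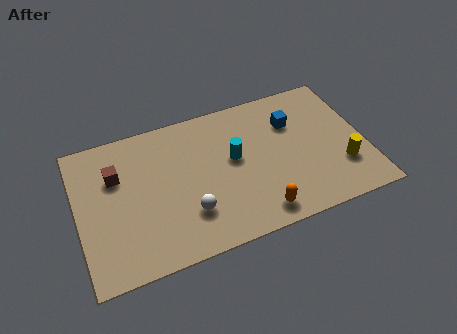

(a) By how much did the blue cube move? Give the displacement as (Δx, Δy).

(-1.1, -0.9)

From the two frames, the blue cube sits at roughly (10.3, 5.9) before and (9.2, 5.0) after.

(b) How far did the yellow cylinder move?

1.3

The yellow cylinder moved from about (9.8, 1.7) to (11.0, 2.1), a distance of √(1.2² + 0.4²) ≈ 1.3.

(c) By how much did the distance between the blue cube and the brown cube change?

-1.2

Before: roughly 8.7 units apart; after: 7.5. That's 1.2 units closer together.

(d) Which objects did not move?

the orange capsule and the brown cube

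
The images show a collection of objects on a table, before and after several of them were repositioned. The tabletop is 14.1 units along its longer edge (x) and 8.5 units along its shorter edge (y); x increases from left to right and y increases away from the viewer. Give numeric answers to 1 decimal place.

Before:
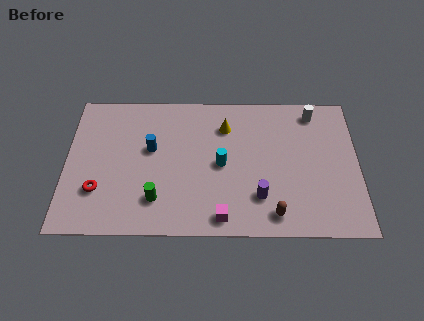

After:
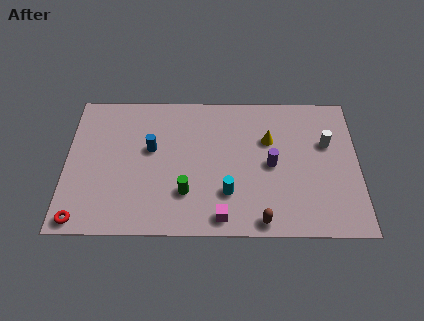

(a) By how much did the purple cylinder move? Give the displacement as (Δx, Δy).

(0.6, 1.9)

From the two frames, the purple cylinder sits at roughly (9.3, 2.2) before and (9.9, 4.1) after.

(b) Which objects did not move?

the blue cylinder and the magenta cube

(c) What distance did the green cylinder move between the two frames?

1.5

The green cylinder was near (4.4, 2.0) before and (5.8, 2.4) after, so it travelled √(1.4² + 0.4²) ≈ 1.5 units.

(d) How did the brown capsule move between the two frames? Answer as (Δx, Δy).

(-0.6, -0.4)

The brown capsule started near (10.0, 1.2) and ended near (9.4, 0.8).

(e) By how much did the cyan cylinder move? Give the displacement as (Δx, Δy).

(0.3, -1.7)

From the two frames, the cyan cylinder sits at roughly (7.5, 4.1) before and (7.8, 2.4) after.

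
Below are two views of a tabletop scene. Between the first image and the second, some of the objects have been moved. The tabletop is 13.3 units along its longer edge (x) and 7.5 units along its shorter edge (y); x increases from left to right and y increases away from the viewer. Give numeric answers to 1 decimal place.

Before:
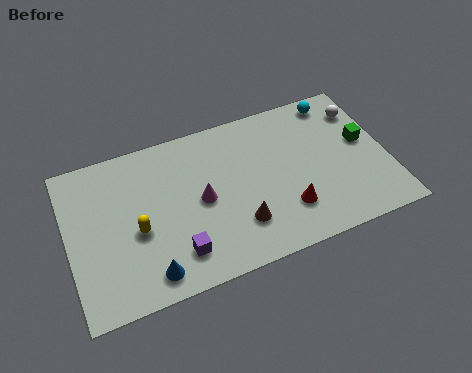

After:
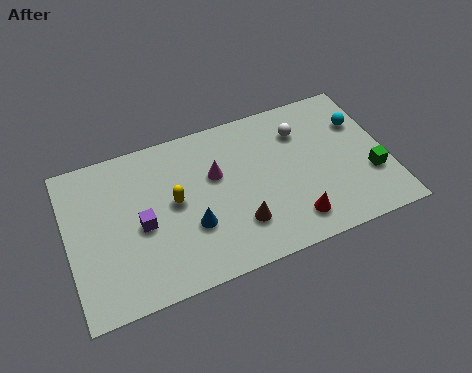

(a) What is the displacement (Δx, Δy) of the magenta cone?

(0.7, 1.0)

The magenta cone was at about (5.5, 3.7) and moved to about (6.2, 4.7).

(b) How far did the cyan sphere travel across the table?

1.7

The cyan sphere moved from about (11.5, 6.6) to (12.4, 5.2), a distance of √(0.9² + 1.4²) ≈ 1.7.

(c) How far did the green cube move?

1.7

From (12.4, 4.2) to (12.5, 2.5), the green cube covered √(0.1² + 1.7²) ≈ 1.7 units.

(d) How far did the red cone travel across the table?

0.6

The red cone was near (8.9, 2.0) before and (9.1, 1.4) after, so it travelled √(0.2² + 0.6²) ≈ 0.6 units.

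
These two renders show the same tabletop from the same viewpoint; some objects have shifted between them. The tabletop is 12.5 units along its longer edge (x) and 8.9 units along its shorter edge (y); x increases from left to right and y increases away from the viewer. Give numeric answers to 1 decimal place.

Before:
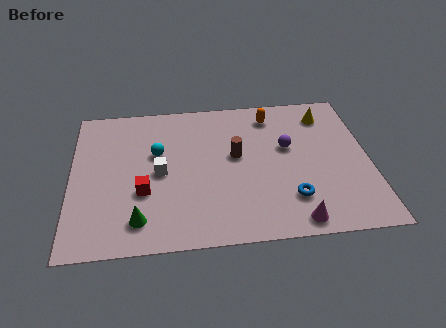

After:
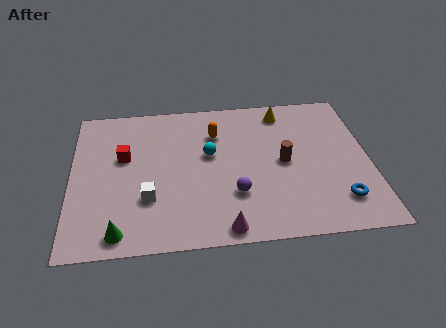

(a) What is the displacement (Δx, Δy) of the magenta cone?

(-2.9, -0.1)

The magenta cone was at about (9.2, 0.9) and moved to about (6.3, 0.8).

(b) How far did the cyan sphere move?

2.2

The cyan sphere was near (3.6, 5.5) before and (5.8, 5.2) after, so it travelled √(2.2² + 0.3²) ≈ 2.2 units.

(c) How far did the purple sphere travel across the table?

3.5

The purple sphere was near (9.1, 5.3) before and (6.8, 2.7) after, so it travelled √(2.3² + 2.6²) ≈ 3.5 units.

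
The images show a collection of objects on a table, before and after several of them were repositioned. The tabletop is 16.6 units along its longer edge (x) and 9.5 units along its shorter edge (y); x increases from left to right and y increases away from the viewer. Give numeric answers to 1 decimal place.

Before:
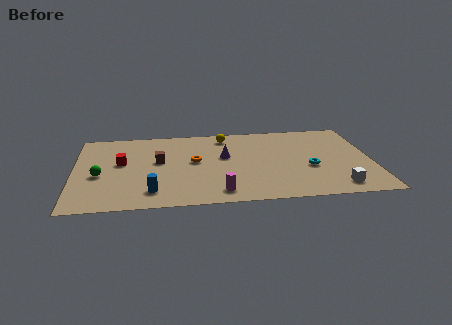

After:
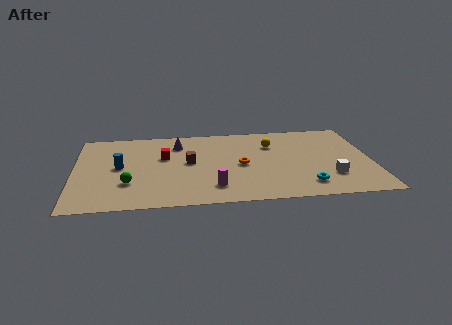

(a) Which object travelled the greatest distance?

the blue cylinder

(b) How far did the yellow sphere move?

2.9

The yellow sphere moved from about (8.5, 8.1) to (11.1, 6.8), a distance of √(2.6² + 1.3²) ≈ 2.9.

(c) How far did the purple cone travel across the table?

3.2

The purple cone was near (8.4, 5.6) before and (5.8, 7.4) after, so it travelled √(2.6² + 1.8²) ≈ 3.2 units.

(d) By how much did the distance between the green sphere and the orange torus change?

+1.1

Before: roughly 5.4 units apart; after: 6.5. That's 1.1 units further apart.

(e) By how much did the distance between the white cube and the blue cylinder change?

+1.7

The distance was about 10.2 in the first image and 11.9 in the second, so they moved 1.7 units further apart.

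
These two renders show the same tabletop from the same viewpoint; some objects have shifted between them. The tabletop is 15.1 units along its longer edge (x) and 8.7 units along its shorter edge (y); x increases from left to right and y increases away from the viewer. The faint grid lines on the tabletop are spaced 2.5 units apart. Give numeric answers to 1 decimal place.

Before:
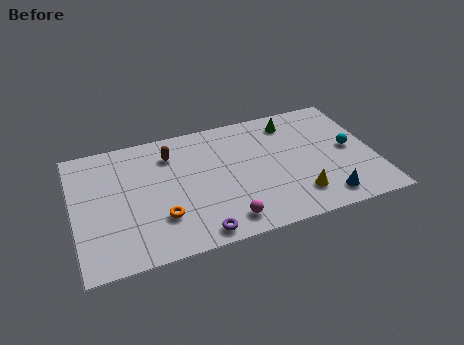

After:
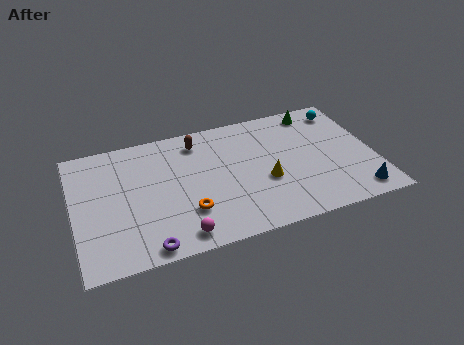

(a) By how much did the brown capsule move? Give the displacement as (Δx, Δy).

(1.4, 0.5)

The brown capsule was at about (5.0, 6.7) and moved to about (6.4, 7.2).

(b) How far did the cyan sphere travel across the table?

2.9

From (13.9, 4.4) to (13.9, 7.3), the cyan sphere covered √(0.0² + 2.9²) ≈ 2.9 units.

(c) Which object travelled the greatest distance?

the cyan sphere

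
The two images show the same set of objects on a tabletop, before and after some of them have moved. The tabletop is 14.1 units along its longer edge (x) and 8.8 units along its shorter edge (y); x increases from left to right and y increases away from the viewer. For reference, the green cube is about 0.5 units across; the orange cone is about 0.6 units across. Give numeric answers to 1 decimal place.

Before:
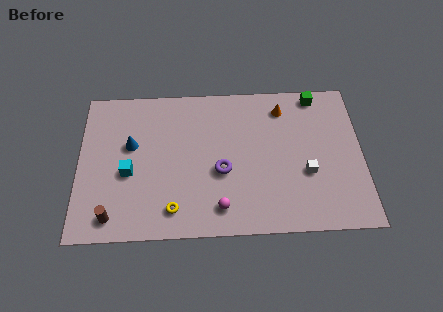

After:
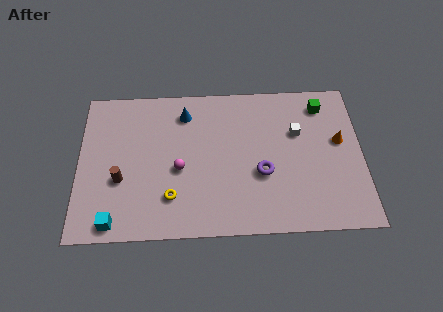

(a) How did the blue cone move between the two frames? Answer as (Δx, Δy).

(2.7, 1.8)

The blue cone was at about (2.6, 5.3) and moved to about (5.3, 7.1).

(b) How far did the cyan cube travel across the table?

2.9

From (2.5, 3.7) to (1.8, 0.9), the cyan cube covered √(0.7² + 2.8²) ≈ 2.9 units.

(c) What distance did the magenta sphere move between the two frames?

3.0

The magenta sphere moved from about (7.0, 1.5) to (5.0, 3.8), a distance of √(2.0² + 2.3²) ≈ 3.0.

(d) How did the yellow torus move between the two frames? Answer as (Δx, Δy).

(-0.1, 0.7)

The yellow torus was at about (4.7, 1.5) and moved to about (4.6, 2.2).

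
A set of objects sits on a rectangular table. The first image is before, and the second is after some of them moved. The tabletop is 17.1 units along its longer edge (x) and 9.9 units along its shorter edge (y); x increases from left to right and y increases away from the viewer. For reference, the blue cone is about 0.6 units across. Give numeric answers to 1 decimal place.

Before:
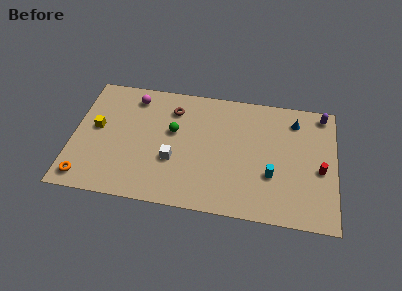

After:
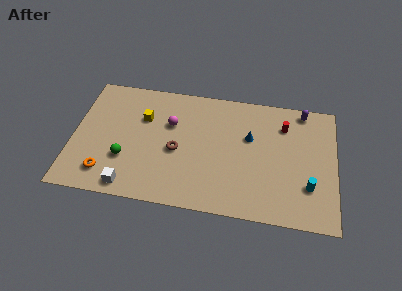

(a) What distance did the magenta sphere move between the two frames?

3.1

From (3.8, 8.3) to (6.3, 6.5), the magenta sphere covered √(2.5² + 1.8²) ≈ 3.1 units.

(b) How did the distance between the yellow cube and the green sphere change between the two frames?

-1.4

The distance was about 5.0 in the first image and 3.6 in the second, so they moved 1.4 units closer together.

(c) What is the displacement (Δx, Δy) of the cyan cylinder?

(2.4, -0.5)

The cyan cylinder was at about (13.0, 3.4) and moved to about (15.4, 2.9).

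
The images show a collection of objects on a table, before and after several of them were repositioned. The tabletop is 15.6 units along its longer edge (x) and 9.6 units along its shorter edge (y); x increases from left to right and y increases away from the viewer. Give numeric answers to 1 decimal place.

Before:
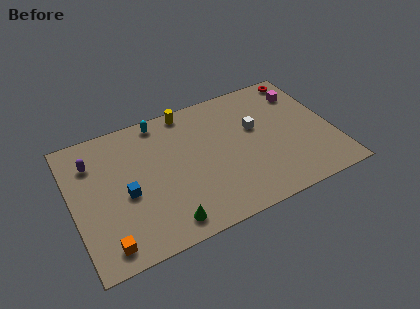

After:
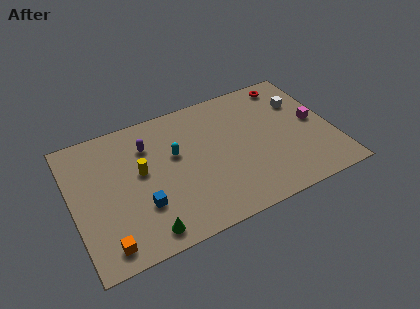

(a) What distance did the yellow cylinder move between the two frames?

4.6

The yellow cylinder moved from about (7.3, 8.7) to (4.1, 5.4), a distance of √(3.2² + 3.3²) ≈ 4.6.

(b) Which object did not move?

the orange cube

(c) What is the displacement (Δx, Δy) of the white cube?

(2.9, 0.9)

The white cube started near (11.1, 5.8) and ended near (14.0, 6.7).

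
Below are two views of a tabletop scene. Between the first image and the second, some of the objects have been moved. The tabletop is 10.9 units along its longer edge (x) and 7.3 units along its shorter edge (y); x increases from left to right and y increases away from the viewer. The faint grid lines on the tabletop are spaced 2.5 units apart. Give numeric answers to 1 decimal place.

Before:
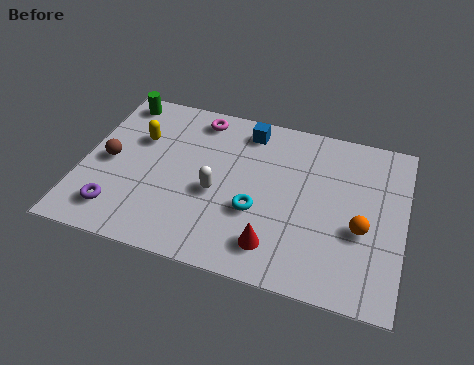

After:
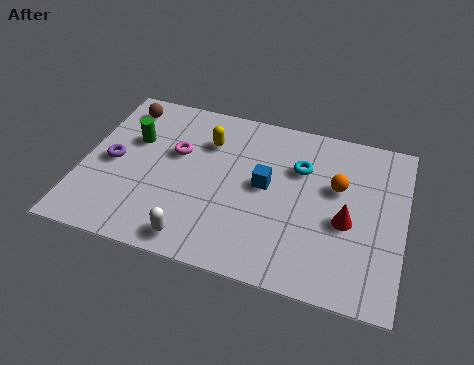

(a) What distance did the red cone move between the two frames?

2.9

The red cone moved from about (6.7, 1.4) to (9.0, 3.1), a distance of √(2.3² + 1.7²) ≈ 2.9.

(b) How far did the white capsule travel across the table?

2.3

From (4.6, 3.1) to (4.1, 0.9), the white capsule covered √(0.5² + 2.2²) ≈ 2.3 units.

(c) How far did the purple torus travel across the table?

2.1

The purple torus moved from about (1.4, 1.4) to (1.0, 3.5), a distance of √(0.4² + 2.1²) ≈ 2.1.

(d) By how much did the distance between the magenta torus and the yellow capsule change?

-1.1

Before: roughly 2.4 units apart; after: 1.3. That's 1.1 units closer together.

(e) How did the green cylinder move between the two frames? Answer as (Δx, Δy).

(0.7, -1.7)

The green cylinder was at about (0.9, 6.4) and moved to about (1.6, 4.7).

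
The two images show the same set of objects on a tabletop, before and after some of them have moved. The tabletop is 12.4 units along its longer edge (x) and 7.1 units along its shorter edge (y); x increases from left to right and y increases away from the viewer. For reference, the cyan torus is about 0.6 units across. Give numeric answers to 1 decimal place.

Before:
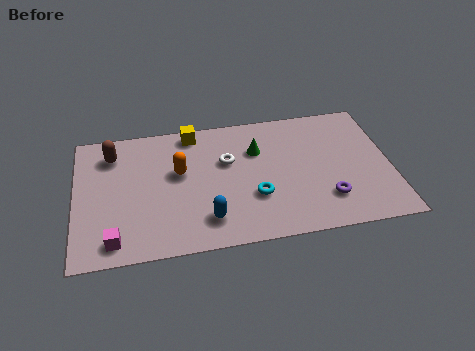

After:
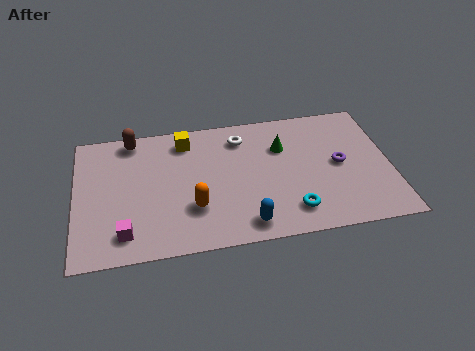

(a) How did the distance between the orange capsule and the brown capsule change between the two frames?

+1.7

Before: roughly 3.0 units apart; after: 4.7. That's 1.7 units further apart.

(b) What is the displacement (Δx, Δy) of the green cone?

(1.0, 0.0)

The green cone started near (7.2, 4.9) and ended near (8.2, 4.9).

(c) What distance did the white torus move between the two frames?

1.3

The white torus was near (6.0, 4.5) before and (6.6, 5.7) after, so it travelled √(0.6² + 1.2²) ≈ 1.3 units.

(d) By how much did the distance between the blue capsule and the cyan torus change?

-0.3

They were about 2.1 units apart before and 1.8 after — 0.3 units closer together.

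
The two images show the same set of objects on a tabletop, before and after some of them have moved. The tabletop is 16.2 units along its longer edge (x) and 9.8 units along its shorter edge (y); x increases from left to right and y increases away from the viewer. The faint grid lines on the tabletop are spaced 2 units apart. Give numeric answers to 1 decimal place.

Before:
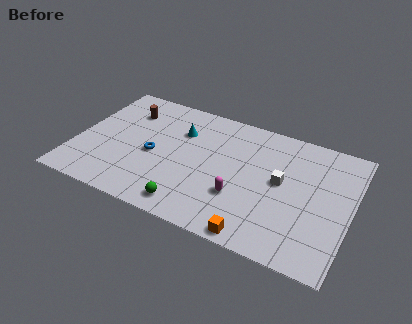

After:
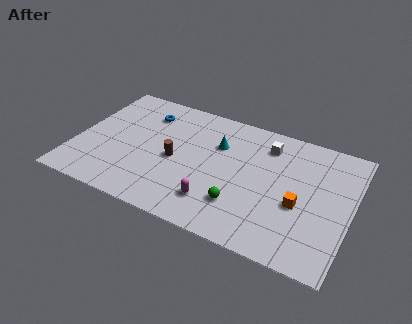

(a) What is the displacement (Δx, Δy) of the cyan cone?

(2.3, -0.2)

The cyan cone started near (5.9, 6.9) and ended near (8.2, 6.7).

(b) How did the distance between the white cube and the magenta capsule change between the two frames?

+3.1

They were about 3.0 units apart before and 6.1 after — 3.1 units further apart.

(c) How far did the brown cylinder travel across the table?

4.4

The brown cylinder was near (2.6, 7.4) before and (5.9, 4.5) after, so it travelled √(3.3² + 2.9²) ≈ 4.4 units.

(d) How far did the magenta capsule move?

1.6

The magenta capsule moved from about (9.9, 3.2) to (8.6, 2.2), a distance of √(1.3² + 1.0²) ≈ 1.6.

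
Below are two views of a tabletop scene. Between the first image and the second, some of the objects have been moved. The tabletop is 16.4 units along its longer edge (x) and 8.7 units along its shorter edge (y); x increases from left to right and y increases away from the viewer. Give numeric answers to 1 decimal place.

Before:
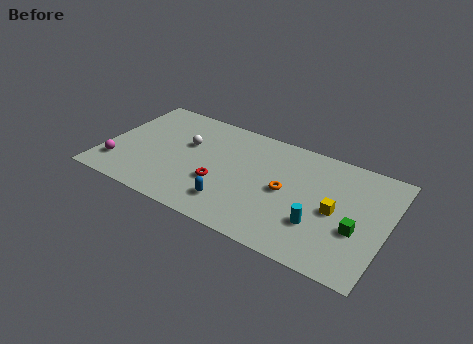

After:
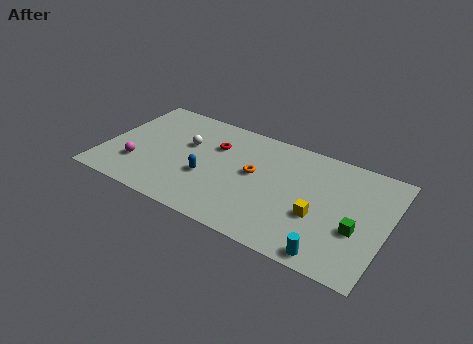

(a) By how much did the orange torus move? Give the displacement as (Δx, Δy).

(-1.9, 0.5)

From the two frames, the orange torus sits at roughly (10.6, 4.3) before and (8.7, 4.8) after.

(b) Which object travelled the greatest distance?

the red torus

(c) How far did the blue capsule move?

2.2

The blue capsule was near (7.8, 1.9) before and (6.1, 3.3) after, so it travelled √(1.7² + 1.4²) ≈ 2.2 units.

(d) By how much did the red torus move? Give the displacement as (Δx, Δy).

(-0.7, 2.9)

The red torus was at about (6.9, 3.1) and moved to about (6.2, 6.0).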